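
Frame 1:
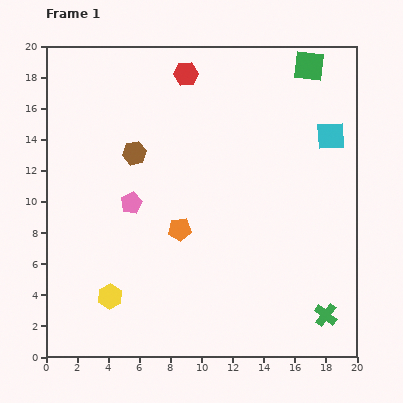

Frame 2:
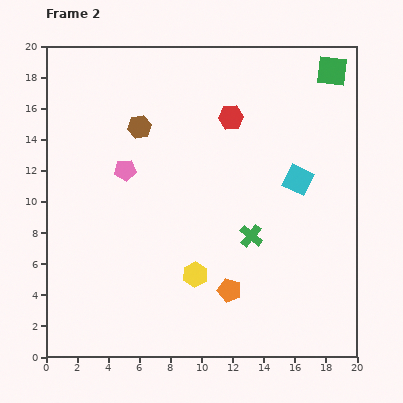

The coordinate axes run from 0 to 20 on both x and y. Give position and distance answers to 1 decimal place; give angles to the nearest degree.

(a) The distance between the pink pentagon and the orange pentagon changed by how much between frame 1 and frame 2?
+6.7

Distance in frame 1: 3.5. Distance in frame 2: 10.2.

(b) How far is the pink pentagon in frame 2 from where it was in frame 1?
2.1

The pink pentagon moved from (5.5, 9.9) to (5.1, 12.0), a distance of √(0.4² + 2.1²) ≈ 2.1.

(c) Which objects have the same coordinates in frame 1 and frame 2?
none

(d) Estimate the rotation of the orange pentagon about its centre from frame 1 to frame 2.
21° clockwise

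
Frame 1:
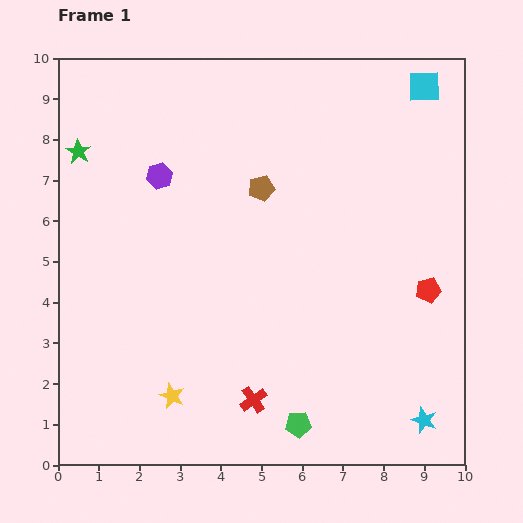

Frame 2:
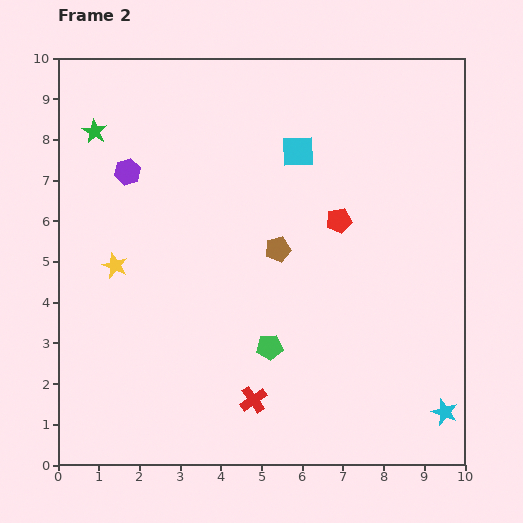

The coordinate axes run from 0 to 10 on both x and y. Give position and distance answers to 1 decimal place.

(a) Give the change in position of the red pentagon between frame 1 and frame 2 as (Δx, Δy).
(-2.2, 1.7)

The red pentagon was at (9.1, 4.3) in frame 1 and (6.9, 6.0) in frame 2.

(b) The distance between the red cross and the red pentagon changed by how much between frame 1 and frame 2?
-0.2

Distance in frame 1: 5.1. Distance in frame 2: 4.9.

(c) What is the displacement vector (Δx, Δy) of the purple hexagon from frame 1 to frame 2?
(-0.8, 0.1)

The purple hexagon was at (2.5, 7.1) in frame 1 and (1.7, 7.2) in frame 2.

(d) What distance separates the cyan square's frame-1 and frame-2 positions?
3.5

The cyan square moved from (9.0, 9.3) to (5.9, 7.7), a distance of √(3.1² + 1.6²) ≈ 3.5.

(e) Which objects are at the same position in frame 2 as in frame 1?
the red cross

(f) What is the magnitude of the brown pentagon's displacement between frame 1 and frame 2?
1.6

The brown pentagon moved from (5.0, 6.8) to (5.4, 5.3), a distance of √(0.4² + 1.5²) ≈ 1.6.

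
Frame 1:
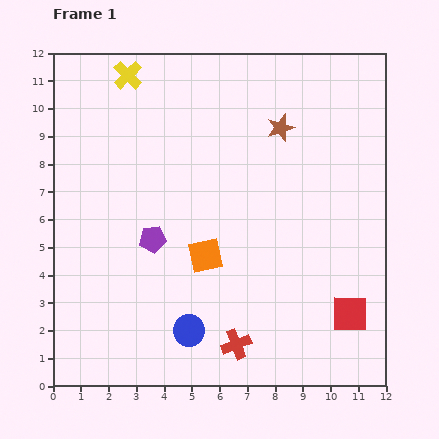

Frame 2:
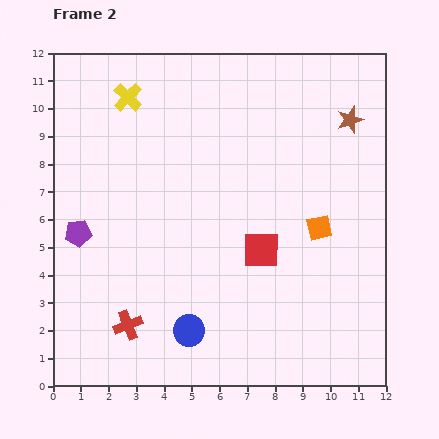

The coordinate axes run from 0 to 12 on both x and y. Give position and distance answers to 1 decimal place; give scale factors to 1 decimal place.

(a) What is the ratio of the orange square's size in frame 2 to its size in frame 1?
0.8×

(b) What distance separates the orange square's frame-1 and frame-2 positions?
4.2

The orange square moved from (5.5, 4.7) to (9.6, 5.7), a distance of √(4.1² + 1.0²) ≈ 4.2.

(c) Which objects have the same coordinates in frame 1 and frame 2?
the blue circle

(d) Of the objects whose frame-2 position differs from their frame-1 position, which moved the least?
the yellow cross

(moved 0.8)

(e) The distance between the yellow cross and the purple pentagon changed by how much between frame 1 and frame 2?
-0.8

Distance in frame 1: 6.0. Distance in frame 2: 5.2.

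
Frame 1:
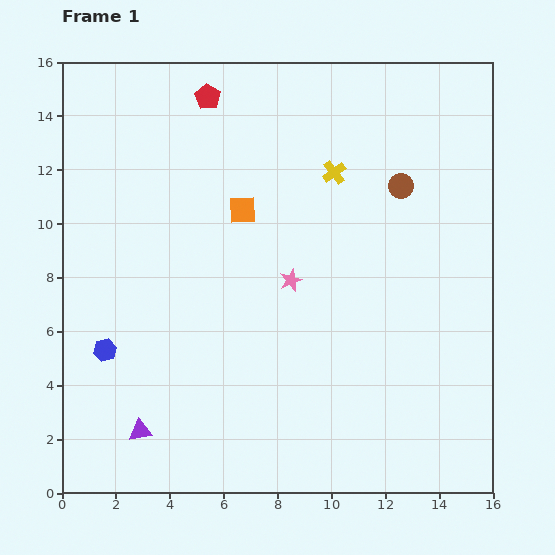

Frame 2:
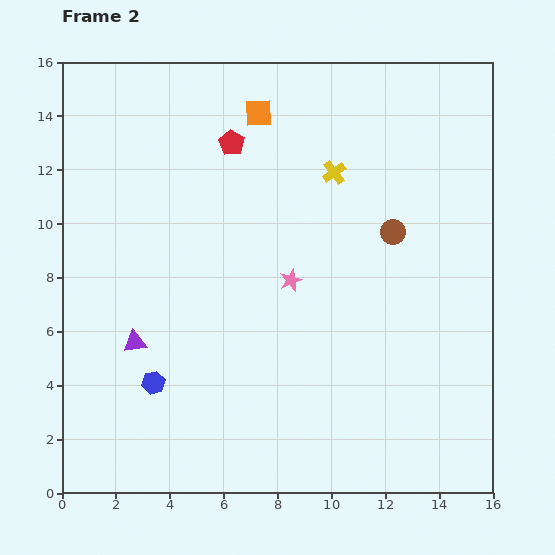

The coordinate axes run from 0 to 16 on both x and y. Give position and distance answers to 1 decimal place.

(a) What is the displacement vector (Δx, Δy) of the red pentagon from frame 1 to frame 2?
(0.9, -1.7)

The red pentagon was at (5.4, 14.7) in frame 1 and (6.3, 13.0) in frame 2.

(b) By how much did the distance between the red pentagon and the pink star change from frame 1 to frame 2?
-1.9

Distance in frame 1: 7.5. Distance in frame 2: 5.6.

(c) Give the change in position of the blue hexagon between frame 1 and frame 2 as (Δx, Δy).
(1.8, -1.2)

The blue hexagon was at (1.6, 5.3) in frame 1 and (3.4, 4.1) in frame 2.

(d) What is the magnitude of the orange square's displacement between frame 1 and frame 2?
3.6

The orange square moved from (6.7, 10.5) to (7.3, 14.1), a distance of √(0.6² + 3.6²) ≈ 3.6.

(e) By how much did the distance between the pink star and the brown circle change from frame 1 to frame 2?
-1.2

Distance in frame 1: 5.4. Distance in frame 2: 4.2.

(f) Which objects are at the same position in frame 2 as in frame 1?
the yellow cross, the pink star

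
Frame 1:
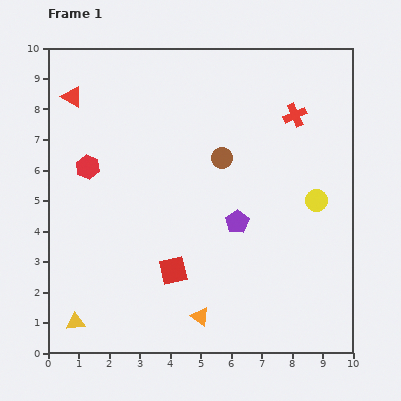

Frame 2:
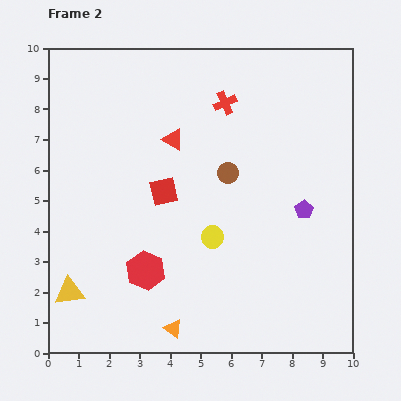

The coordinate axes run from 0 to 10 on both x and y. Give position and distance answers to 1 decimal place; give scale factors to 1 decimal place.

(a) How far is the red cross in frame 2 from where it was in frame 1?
2.3

The red cross moved from (8.1, 7.8) to (5.8, 8.2), a distance of √(2.3² + 0.4²) ≈ 2.3.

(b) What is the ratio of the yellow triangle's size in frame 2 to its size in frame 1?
1.6×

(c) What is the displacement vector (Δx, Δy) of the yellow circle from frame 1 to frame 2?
(-3.4, -1.2)

The yellow circle was at (8.8, 5.0) in frame 1 and (5.4, 3.8) in frame 2.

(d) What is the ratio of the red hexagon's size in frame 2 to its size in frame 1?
1.6×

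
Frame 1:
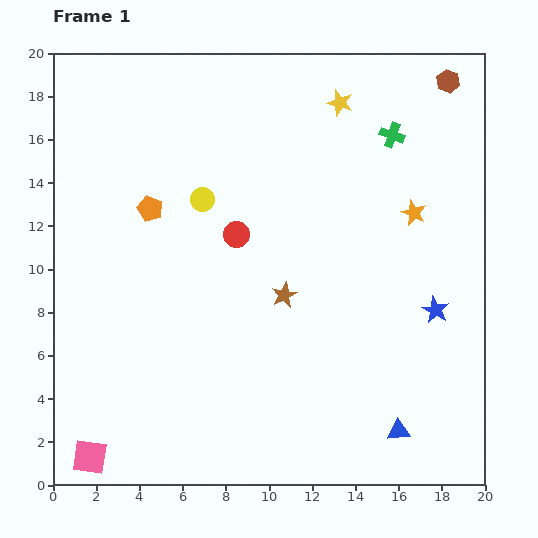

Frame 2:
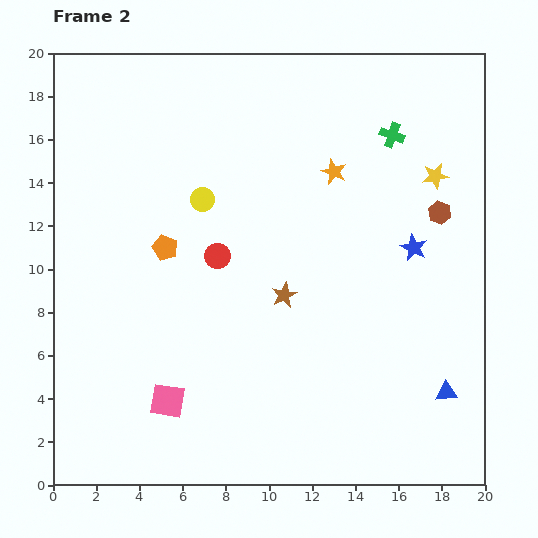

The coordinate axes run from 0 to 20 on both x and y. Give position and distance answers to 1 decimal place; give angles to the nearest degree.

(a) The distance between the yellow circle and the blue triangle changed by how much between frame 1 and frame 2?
+0.4

Distance in frame 1: 14.0. Distance in frame 2: 14.4.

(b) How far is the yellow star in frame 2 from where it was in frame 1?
5.6

The yellow star moved from (13.3, 17.7) to (17.7, 14.3), a distance of √(4.4² + 3.4²) ≈ 5.6.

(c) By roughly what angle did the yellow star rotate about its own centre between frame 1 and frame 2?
27° counter-clockwise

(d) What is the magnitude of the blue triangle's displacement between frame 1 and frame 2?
2.8

The blue triangle moved from (16.0, 2.5) to (18.2, 4.3), a distance of √(2.2² + 1.8²) ≈ 2.8.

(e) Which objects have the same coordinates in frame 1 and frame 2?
the green cross, the yellow circle, the brown star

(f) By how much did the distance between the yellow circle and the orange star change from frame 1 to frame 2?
-3.6

Distance in frame 1: 9.8. Distance in frame 2: 6.2.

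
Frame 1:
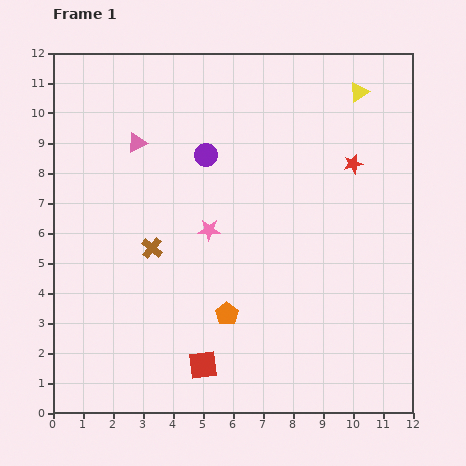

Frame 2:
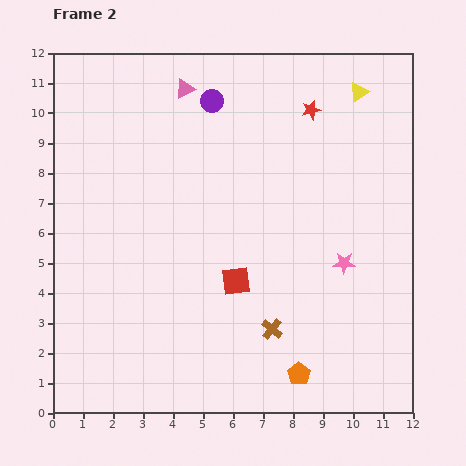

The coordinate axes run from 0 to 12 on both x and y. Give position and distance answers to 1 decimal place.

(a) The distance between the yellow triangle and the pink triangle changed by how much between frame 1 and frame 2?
-1.8

Distance in frame 1: 7.6. Distance in frame 2: 5.8.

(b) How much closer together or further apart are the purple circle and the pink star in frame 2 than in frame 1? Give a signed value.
+4.5

Distance in frame 1: 2.5. Distance in frame 2: 7.0.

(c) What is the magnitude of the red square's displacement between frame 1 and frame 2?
3.0

The red square moved from (5.0, 1.6) to (6.1, 4.4), a distance of √(1.1² + 2.8²) ≈ 3.0.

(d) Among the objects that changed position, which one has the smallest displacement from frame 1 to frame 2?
the purple circle

(moved 1.8)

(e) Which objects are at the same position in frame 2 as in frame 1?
the yellow triangle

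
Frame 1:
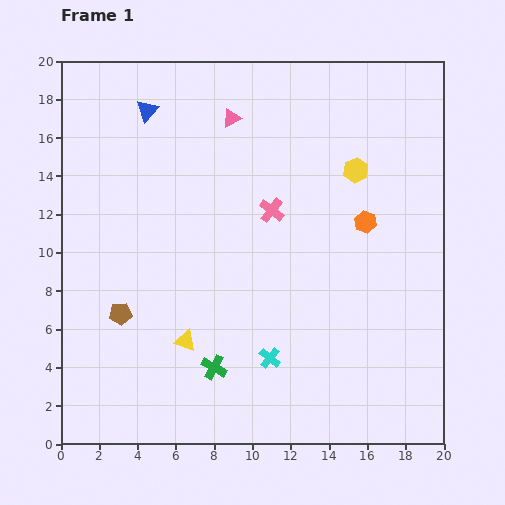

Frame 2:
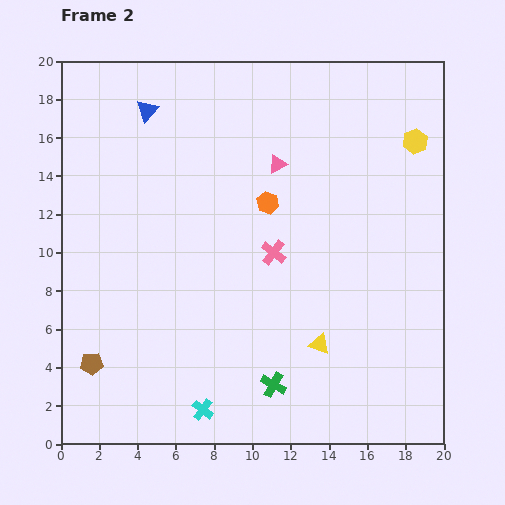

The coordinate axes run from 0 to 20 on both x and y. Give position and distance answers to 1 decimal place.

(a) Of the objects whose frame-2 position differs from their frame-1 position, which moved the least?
the pink cross

(moved 2.2)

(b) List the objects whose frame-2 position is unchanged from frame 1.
the blue triangle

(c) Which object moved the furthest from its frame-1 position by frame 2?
the yellow triangle

(moved 7.0; next 5.2)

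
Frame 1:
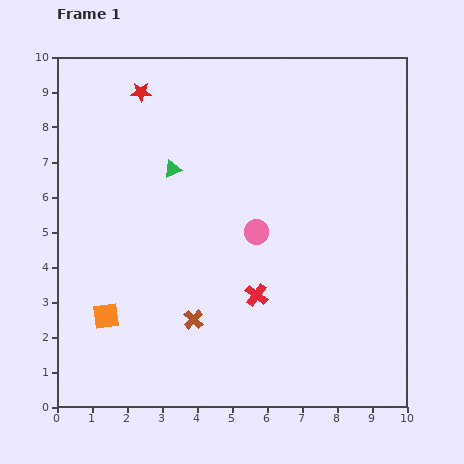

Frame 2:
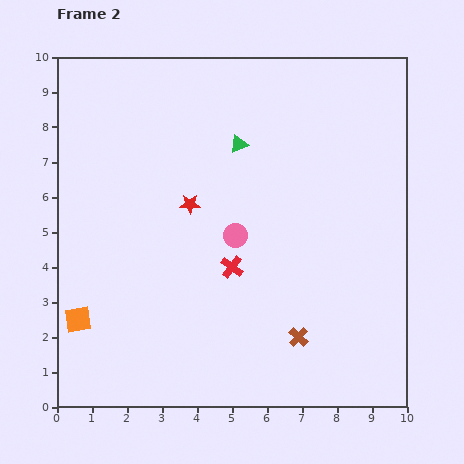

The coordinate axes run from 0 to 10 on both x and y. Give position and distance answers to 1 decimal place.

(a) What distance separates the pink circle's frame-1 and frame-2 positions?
0.6

The pink circle moved from (5.7, 5.0) to (5.1, 4.9), a distance of √(0.6² + 0.1²) ≈ 0.6.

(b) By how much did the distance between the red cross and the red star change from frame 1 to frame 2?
-4.5

Distance in frame 1: 6.7. Distance in frame 2: 2.2.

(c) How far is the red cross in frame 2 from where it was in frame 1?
1.1

The red cross moved from (5.7, 3.2) to (5.0, 4.0), a distance of √(0.7² + 0.8²) ≈ 1.1.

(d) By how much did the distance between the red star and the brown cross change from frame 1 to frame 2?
-1.8

Distance in frame 1: 6.7. Distance in frame 2: 4.9.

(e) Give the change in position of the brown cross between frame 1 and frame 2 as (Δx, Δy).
(3.0, -0.5)

The brown cross was at (3.9, 2.5) in frame 1 and (6.9, 2.0) in frame 2.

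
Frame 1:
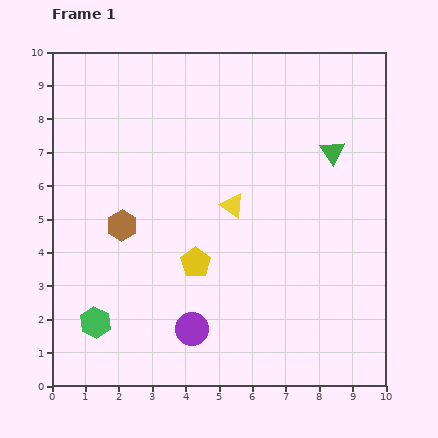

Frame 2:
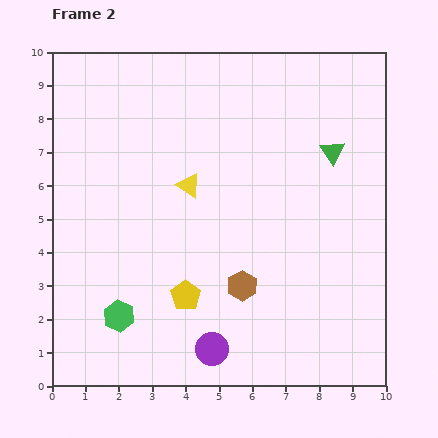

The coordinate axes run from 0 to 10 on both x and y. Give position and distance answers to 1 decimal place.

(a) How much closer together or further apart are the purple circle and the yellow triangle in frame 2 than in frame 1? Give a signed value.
+1.0

Distance in frame 1: 3.9. Distance in frame 2: 4.9.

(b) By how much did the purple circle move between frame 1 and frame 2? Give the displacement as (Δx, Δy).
(0.6, -0.6)

The purple circle was at (4.2, 1.7) in frame 1 and (4.8, 1.1) in frame 2.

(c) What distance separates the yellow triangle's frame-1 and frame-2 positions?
1.4

The yellow triangle moved from (5.4, 5.4) to (4.1, 6.0), a distance of √(1.3² + 0.6²) ≈ 1.4.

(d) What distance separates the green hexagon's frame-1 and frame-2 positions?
0.7

The green hexagon moved from (1.3, 1.9) to (2.0, 2.1), a distance of √(0.7² + 0.2²) ≈ 0.7.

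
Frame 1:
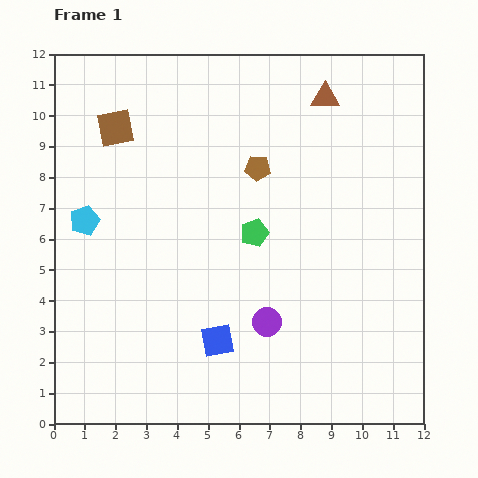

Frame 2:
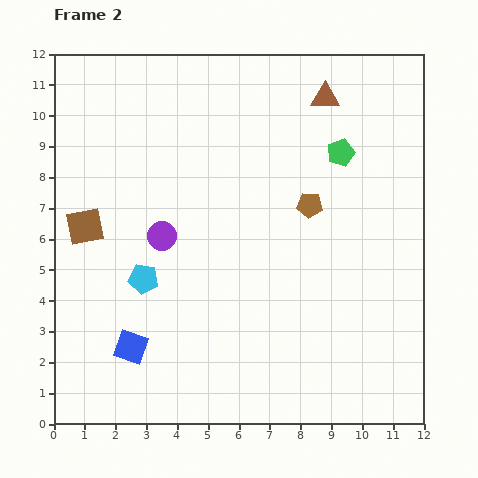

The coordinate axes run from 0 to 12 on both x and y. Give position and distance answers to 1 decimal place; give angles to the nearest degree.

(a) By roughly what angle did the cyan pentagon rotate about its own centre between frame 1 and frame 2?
30° clockwise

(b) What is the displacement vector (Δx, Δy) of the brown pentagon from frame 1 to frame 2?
(1.7, -1.2)

The brown pentagon was at (6.6, 8.3) in frame 1 and (8.3, 7.1) in frame 2.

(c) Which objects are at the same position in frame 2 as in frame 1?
the brown triangle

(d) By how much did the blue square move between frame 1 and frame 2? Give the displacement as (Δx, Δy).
(-2.8, -0.2)

The blue square was at (5.3, 2.7) in frame 1 and (2.5, 2.5) in frame 2.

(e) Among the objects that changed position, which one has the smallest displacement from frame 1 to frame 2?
the brown pentagon

(moved 2.1)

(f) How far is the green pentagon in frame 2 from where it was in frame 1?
3.8

The green pentagon moved from (6.5, 6.2) to (9.3, 8.8), a distance of √(2.8² + 2.6²) ≈ 3.8.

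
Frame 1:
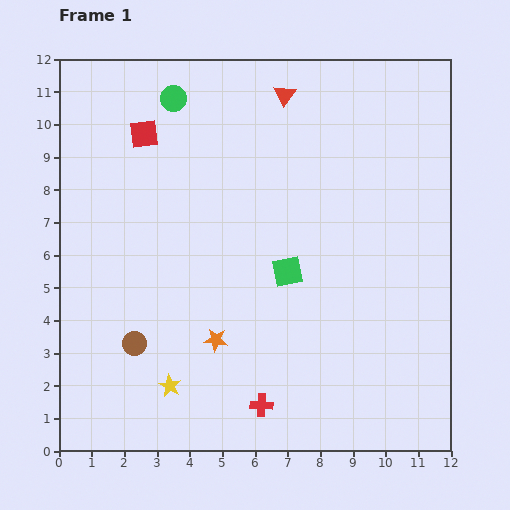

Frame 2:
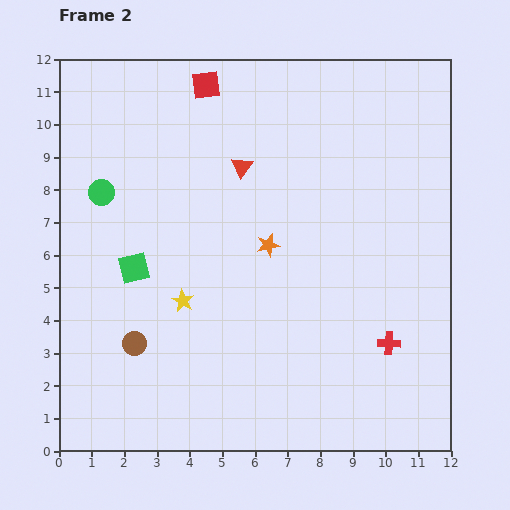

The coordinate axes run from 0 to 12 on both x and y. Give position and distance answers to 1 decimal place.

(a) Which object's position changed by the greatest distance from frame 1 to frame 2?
the green square

(moved 4.7; next 4.3)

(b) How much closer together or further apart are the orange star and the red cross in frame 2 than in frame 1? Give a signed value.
+2.4

Distance in frame 1: 2.4. Distance in frame 2: 4.8.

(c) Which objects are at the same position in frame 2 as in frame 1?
the brown circle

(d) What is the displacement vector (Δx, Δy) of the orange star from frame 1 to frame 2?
(1.6, 2.9)

The orange star was at (4.8, 3.4) in frame 1 and (6.4, 6.3) in frame 2.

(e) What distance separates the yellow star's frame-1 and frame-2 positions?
2.6

The yellow star moved from (3.4, 2.0) to (3.8, 4.6), a distance of √(0.4² + 2.6²) ≈ 2.6.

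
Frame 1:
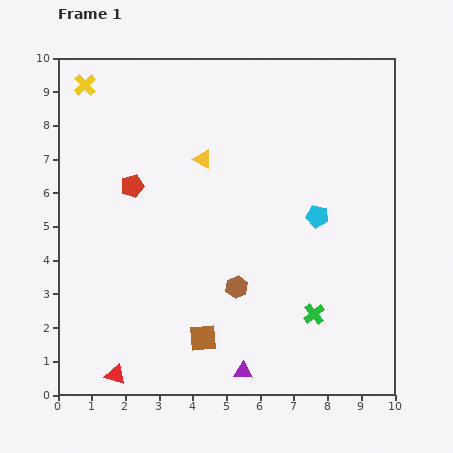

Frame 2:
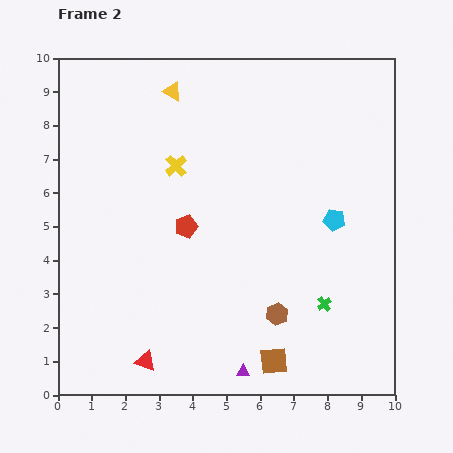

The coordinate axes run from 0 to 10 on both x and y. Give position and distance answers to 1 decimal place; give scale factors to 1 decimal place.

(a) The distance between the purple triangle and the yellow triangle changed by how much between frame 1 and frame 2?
+2.2

Distance in frame 1: 6.4. Distance in frame 2: 8.6.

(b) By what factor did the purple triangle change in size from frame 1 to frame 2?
0.7×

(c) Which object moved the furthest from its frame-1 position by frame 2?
the yellow cross

(moved 3.6; next 2.2)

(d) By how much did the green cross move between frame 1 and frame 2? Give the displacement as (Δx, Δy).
(0.3, 0.3)

The green cross was at (7.6, 2.4) in frame 1 and (7.9, 2.7) in frame 2.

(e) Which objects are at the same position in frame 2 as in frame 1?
the purple triangle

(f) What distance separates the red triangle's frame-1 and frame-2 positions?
1.0

The red triangle moved from (1.7, 0.6) to (2.6, 1.0), a distance of √(0.9² + 0.4²) ≈ 1.0.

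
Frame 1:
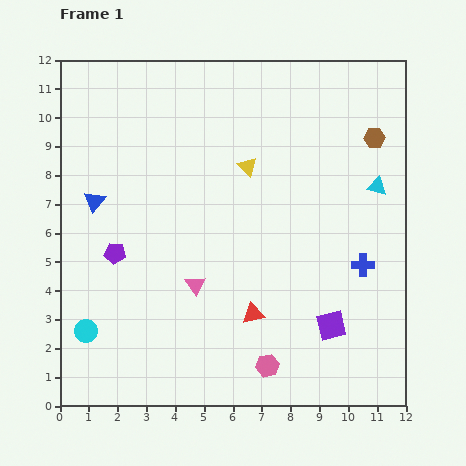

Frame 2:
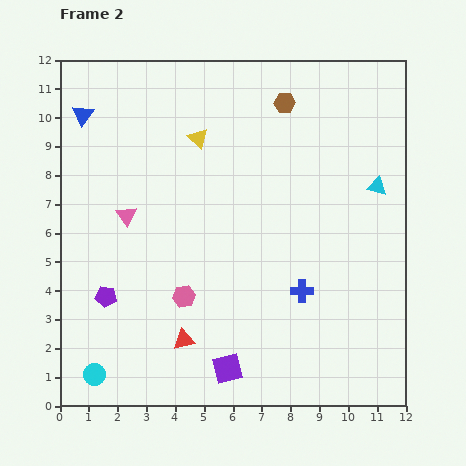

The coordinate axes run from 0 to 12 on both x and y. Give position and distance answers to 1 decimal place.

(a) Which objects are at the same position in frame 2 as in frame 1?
the cyan triangle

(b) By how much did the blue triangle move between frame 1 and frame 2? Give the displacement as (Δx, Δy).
(-0.4, 3.0)

The blue triangle was at (1.2, 7.1) in frame 1 and (0.8, 10.1) in frame 2.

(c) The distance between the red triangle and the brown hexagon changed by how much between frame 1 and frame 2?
+1.5

Distance in frame 1: 7.4. Distance in frame 2: 8.9.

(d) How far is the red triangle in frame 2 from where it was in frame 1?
2.6

The red triangle moved from (6.7, 3.2) to (4.3, 2.3), a distance of √(2.4² + 0.9²) ≈ 2.6.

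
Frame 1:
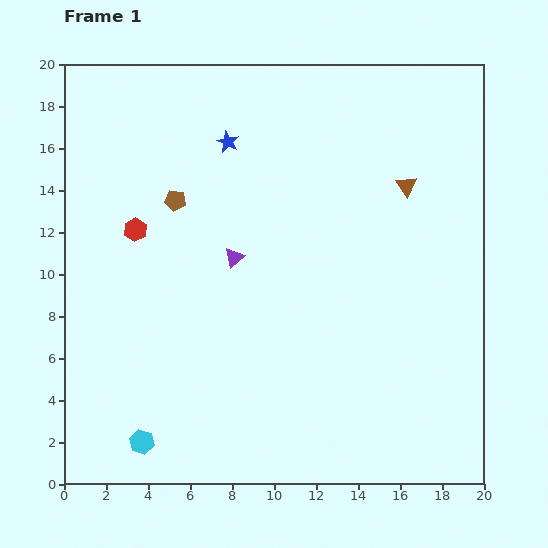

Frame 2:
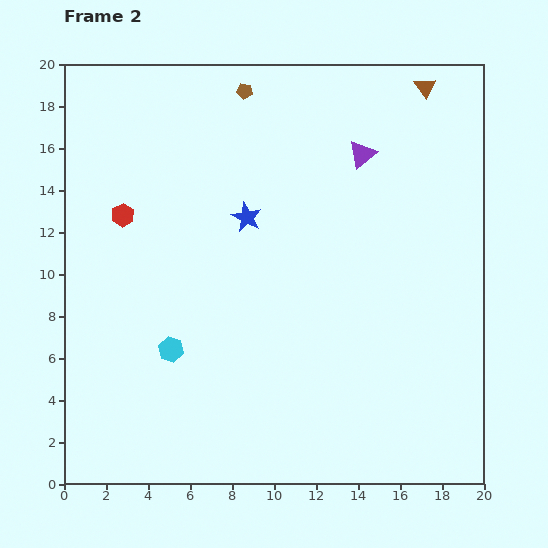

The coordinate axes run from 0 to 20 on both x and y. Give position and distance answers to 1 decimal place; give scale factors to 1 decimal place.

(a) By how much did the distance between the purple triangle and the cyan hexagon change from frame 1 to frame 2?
+3.2

Distance in frame 1: 9.8. Distance in frame 2: 13.0.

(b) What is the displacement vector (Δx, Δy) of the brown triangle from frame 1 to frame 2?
(0.9, 4.7)

The brown triangle was at (16.3, 14.2) in frame 1 and (17.2, 18.9) in frame 2.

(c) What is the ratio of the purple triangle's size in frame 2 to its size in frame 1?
1.4×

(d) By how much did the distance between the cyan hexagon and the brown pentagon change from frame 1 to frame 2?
+1.2

Distance in frame 1: 11.6. Distance in frame 2: 12.8.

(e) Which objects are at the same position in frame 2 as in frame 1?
none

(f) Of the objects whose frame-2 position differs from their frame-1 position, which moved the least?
the red hexagon

(moved 0.9)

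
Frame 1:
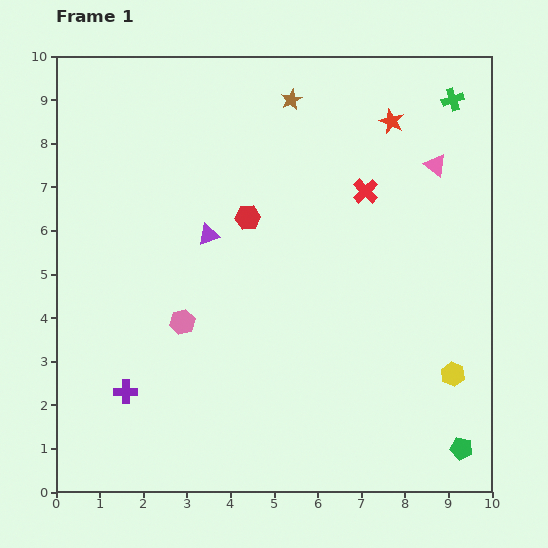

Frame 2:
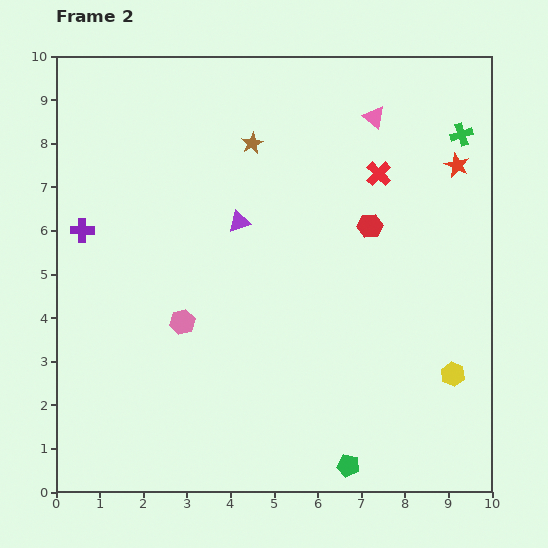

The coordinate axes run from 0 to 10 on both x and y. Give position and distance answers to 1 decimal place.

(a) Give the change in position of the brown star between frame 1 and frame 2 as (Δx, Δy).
(-0.9, -1.0)

The brown star was at (5.4, 9.0) in frame 1 and (4.5, 8.0) in frame 2.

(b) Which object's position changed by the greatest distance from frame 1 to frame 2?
the purple cross

(moved 3.8; next 2.8)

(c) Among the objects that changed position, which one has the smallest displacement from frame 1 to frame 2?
the red cross

(moved 0.5)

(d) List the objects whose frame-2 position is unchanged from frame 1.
the yellow hexagon, the pink hexagon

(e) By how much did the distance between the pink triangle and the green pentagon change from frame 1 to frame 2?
+1.5

Distance in frame 1: 6.5. Distance in frame 2: 8.0.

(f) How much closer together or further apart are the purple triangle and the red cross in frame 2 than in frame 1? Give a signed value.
-0.3

Distance in frame 1: 3.7. Distance in frame 2: 3.4.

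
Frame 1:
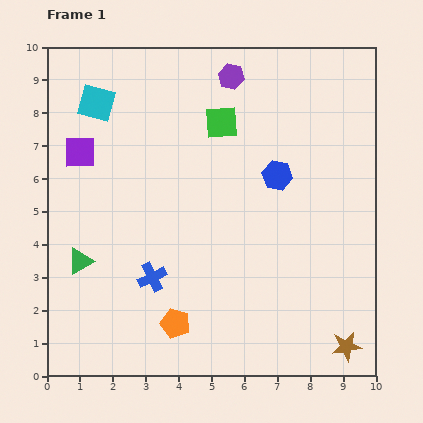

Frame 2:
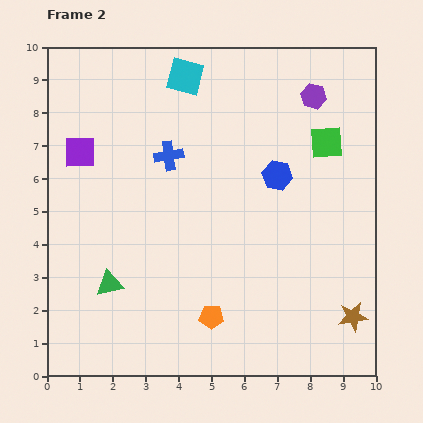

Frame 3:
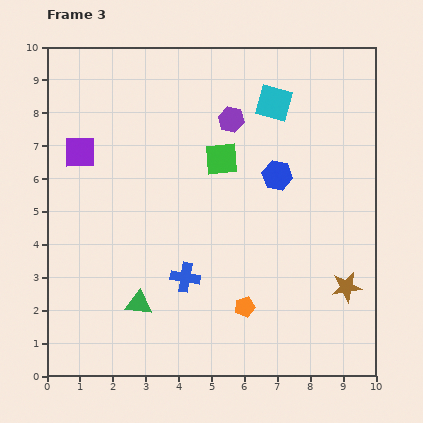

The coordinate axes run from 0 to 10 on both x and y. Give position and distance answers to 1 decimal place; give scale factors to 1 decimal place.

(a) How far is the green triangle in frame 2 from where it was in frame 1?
1.1

The green triangle moved from (1.0, 3.5) to (1.9, 2.8), a distance of √(0.9² + 0.7²) ≈ 1.1.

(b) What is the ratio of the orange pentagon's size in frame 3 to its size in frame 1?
0.7×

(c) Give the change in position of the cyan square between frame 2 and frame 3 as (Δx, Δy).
(2.7, -0.8)

The cyan square was at (4.2, 9.1) in frame 2 and (6.9, 8.3) in frame 3.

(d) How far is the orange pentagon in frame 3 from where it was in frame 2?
1.0

The orange pentagon moved from (5.0, 1.8) to (6.0, 2.1), a distance of √(1.0² + 0.3²) ≈ 1.0.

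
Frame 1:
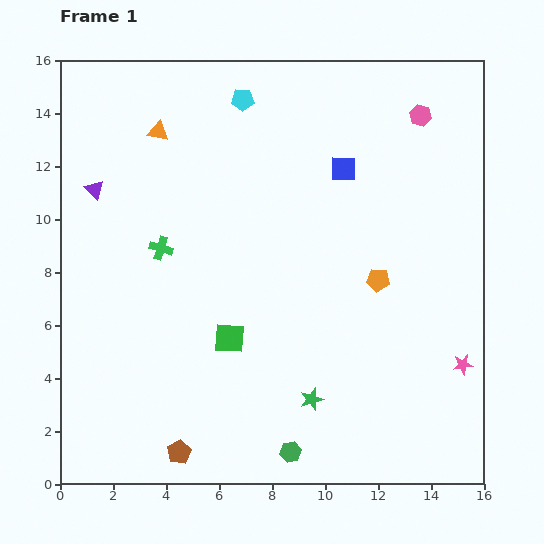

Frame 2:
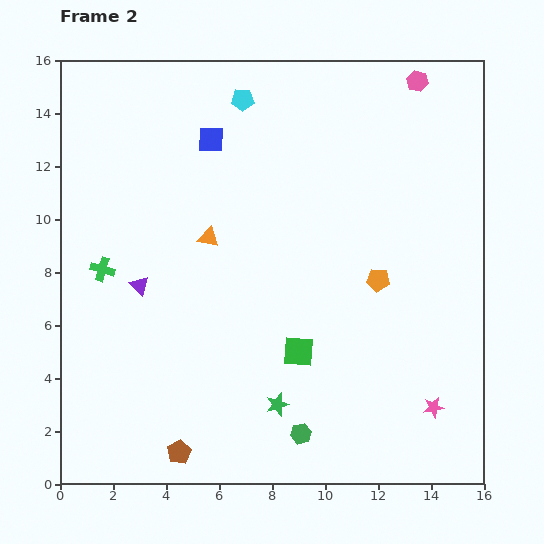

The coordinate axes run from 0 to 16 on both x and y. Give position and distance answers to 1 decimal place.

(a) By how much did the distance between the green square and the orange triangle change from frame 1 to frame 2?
-2.8

Distance in frame 1: 8.3. Distance in frame 2: 5.5.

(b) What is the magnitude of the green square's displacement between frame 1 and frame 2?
2.6

The green square moved from (6.4, 5.5) to (9.0, 5.0), a distance of √(2.6² + 0.5²) ≈ 2.6.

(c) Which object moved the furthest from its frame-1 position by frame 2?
the blue square

(moved 5.1; next 4.4)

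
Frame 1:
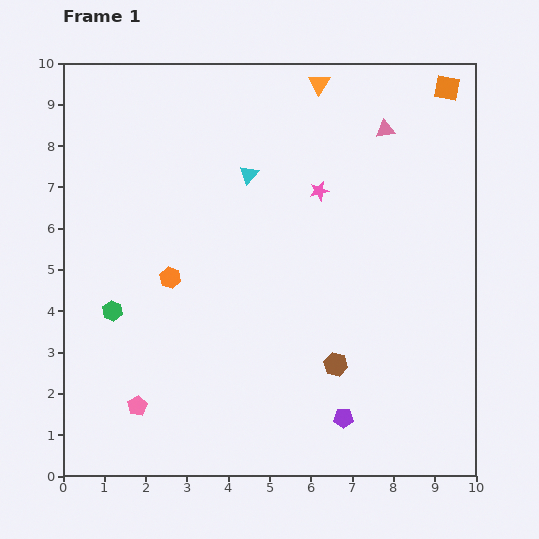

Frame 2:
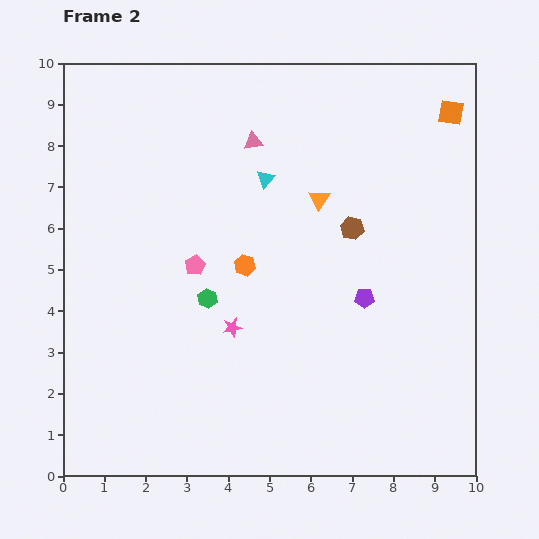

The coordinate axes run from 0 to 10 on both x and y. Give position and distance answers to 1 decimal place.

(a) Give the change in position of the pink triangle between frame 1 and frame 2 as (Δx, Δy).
(-3.2, -0.3)

The pink triangle was at (7.8, 8.4) in frame 1 and (4.6, 8.1) in frame 2.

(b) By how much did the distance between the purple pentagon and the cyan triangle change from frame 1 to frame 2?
-2.5

Distance in frame 1: 6.3. Distance in frame 2: 3.8.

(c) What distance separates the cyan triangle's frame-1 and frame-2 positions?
0.4

The cyan triangle moved from (4.5, 7.3) to (4.9, 7.2), a distance of √(0.4² + 0.1²) ≈ 0.4.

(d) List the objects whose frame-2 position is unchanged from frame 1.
none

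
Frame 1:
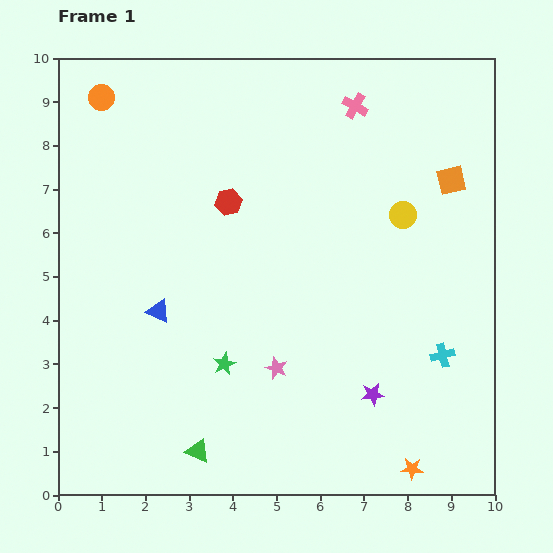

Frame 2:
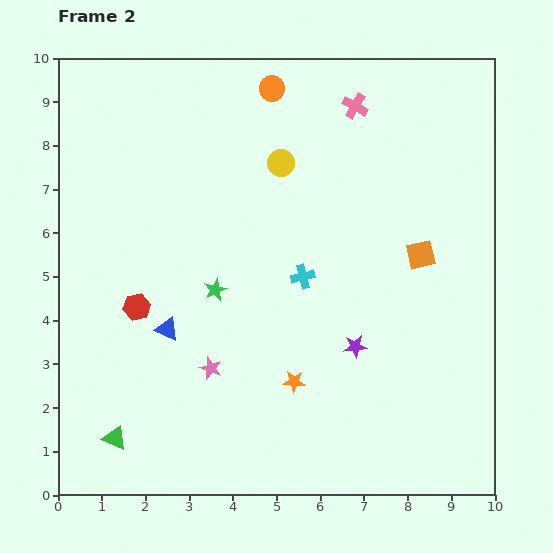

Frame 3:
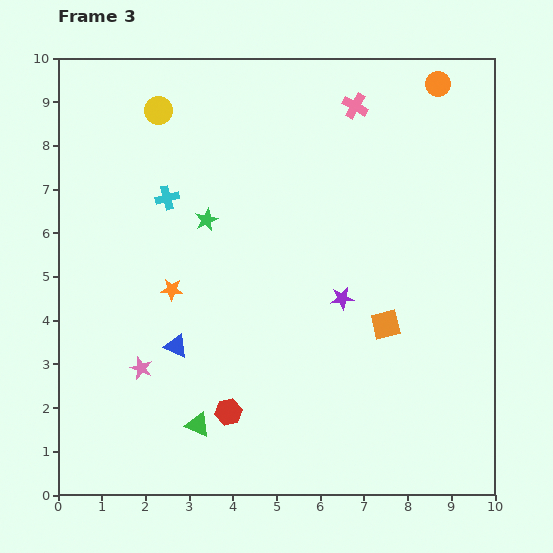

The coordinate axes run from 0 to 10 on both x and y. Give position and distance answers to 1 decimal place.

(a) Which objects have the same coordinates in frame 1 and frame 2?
the pink cross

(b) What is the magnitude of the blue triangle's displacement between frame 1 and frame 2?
0.4

The blue triangle moved from (2.3, 4.2) to (2.5, 3.8), a distance of √(0.2² + 0.4²) ≈ 0.4.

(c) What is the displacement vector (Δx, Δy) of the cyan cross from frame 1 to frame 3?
(-6.3, 3.6)

The cyan cross was at (8.8, 3.2) in frame 1 and (2.5, 6.8) in frame 3.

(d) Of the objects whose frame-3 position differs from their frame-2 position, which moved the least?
the blue triangle

(moved 0.4)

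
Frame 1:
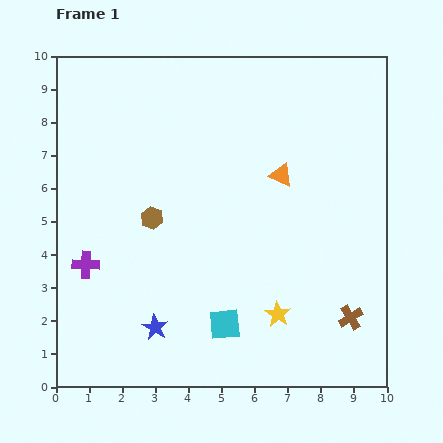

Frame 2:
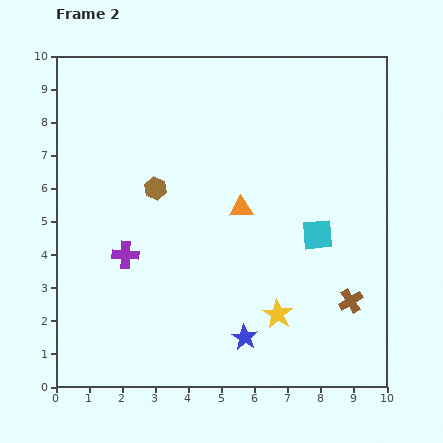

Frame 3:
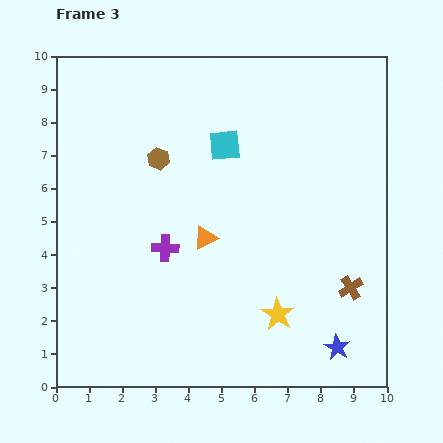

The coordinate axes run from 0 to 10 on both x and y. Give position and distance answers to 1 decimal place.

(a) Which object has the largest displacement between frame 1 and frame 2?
the cyan square

(moved 3.9; next 2.7)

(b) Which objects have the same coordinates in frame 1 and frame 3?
the yellow star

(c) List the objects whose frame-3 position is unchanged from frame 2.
the yellow star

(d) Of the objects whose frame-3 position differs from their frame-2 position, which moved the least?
the brown cross

(moved 0.4)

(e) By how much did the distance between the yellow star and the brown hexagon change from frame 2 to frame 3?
+0.6

Distance in frame 2: 5.3. Distance in frame 3: 5.9.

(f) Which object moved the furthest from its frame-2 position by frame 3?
the cyan square

(moved 3.9; next 2.8)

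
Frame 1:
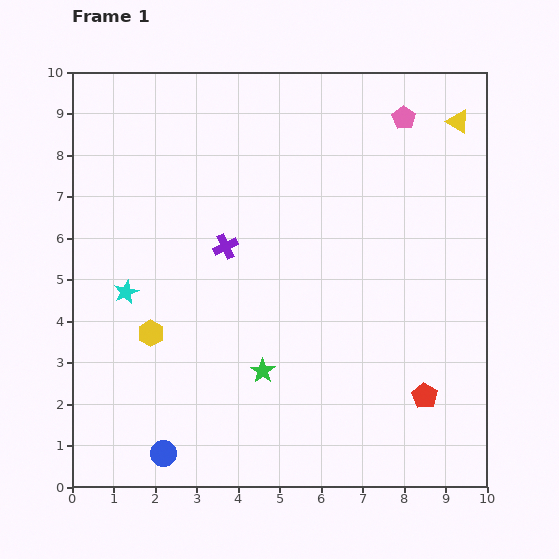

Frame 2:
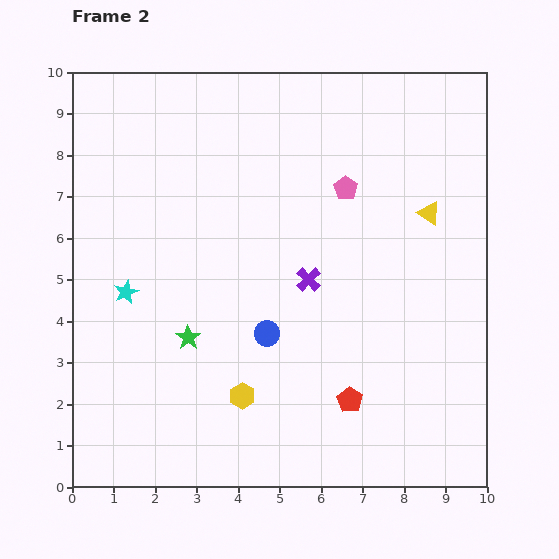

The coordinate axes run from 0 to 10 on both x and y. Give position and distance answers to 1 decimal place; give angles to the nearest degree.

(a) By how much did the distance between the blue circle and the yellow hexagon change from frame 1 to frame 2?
-1.3

Distance in frame 1: 2.9. Distance in frame 2: 1.6.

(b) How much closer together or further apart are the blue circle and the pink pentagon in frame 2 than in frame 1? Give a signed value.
-6.0

Distance in frame 1: 10.0. Distance in frame 2: 4.0.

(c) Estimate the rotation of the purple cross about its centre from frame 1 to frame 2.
19° counter-clockwise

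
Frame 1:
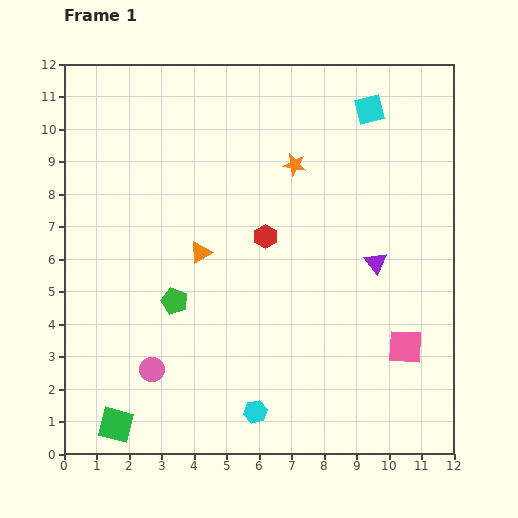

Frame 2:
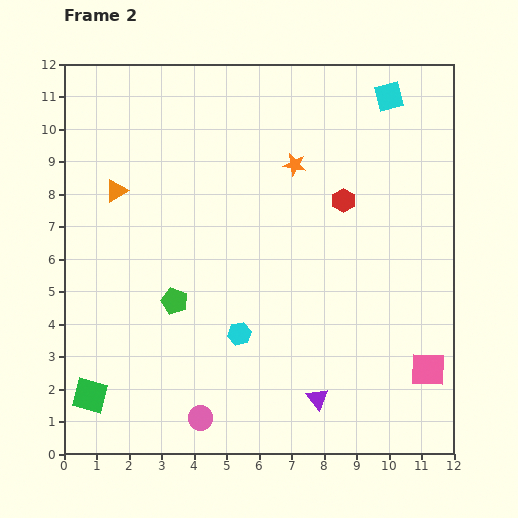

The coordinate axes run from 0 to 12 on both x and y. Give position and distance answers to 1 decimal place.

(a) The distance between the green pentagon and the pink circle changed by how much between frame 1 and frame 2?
+1.5

Distance in frame 1: 2.2. Distance in frame 2: 3.7.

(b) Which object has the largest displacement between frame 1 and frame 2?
the purple triangle

(moved 4.6; next 3.2)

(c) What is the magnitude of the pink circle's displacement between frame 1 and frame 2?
2.1

The pink circle moved from (2.7, 2.6) to (4.2, 1.1), a distance of √(1.5² + 1.5²) ≈ 2.1.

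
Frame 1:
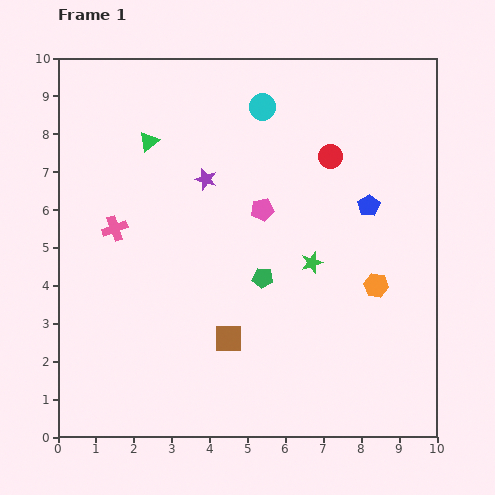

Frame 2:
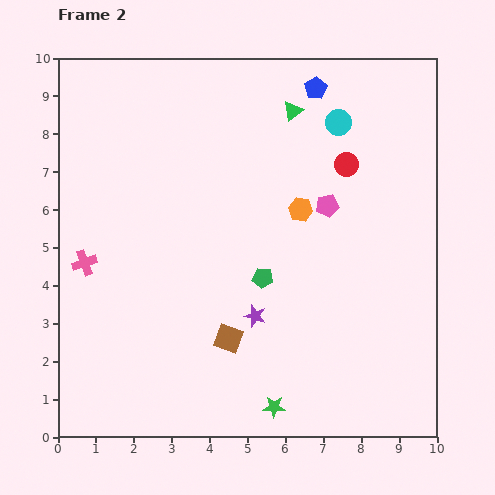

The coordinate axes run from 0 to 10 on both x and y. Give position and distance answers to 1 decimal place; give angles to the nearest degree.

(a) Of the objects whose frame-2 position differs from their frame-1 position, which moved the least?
the red circle

(moved 0.4)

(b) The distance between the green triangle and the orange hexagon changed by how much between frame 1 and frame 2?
-4.5

Distance in frame 1: 7.1. Distance in frame 2: 2.6.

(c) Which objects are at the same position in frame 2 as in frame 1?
the brown square, the green pentagon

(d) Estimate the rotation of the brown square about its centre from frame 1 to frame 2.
20° clockwise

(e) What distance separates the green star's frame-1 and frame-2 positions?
3.9

The green star moved from (6.7, 4.6) to (5.7, 0.8), a distance of √(1.0² + 3.8²) ≈ 3.9.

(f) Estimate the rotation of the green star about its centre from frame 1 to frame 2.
19° clockwise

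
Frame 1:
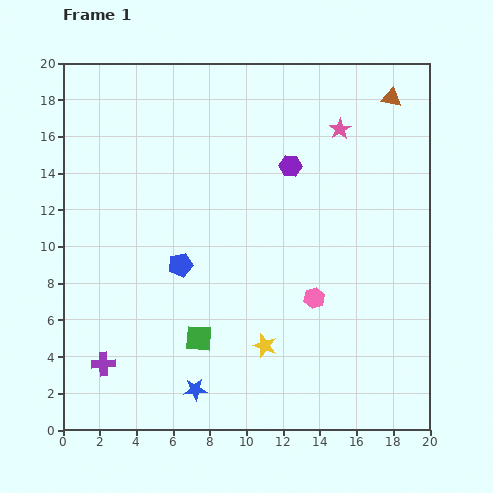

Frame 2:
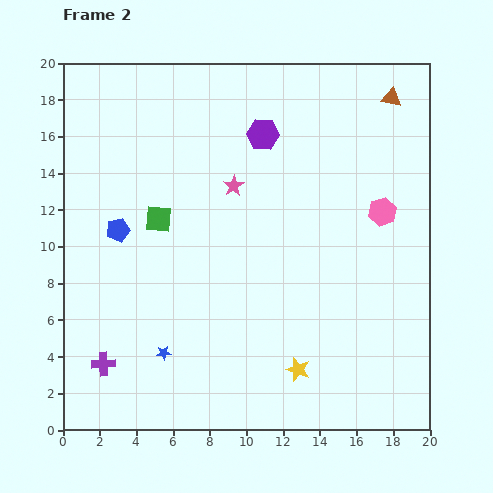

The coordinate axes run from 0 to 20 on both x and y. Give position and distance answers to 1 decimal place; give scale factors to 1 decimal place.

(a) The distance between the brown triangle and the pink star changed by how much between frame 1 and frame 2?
+6.5

Distance in frame 1: 3.3. Distance in frame 2: 9.8.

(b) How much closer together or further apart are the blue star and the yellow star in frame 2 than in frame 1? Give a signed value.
+2.9

Distance in frame 1: 4.5. Distance in frame 2: 7.4.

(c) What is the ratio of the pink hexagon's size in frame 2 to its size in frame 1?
1.4×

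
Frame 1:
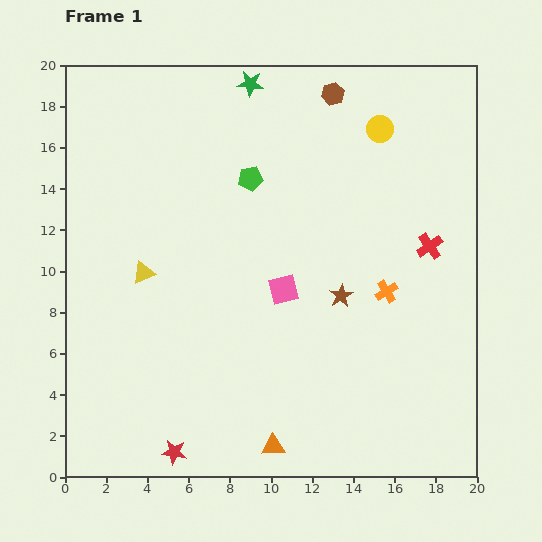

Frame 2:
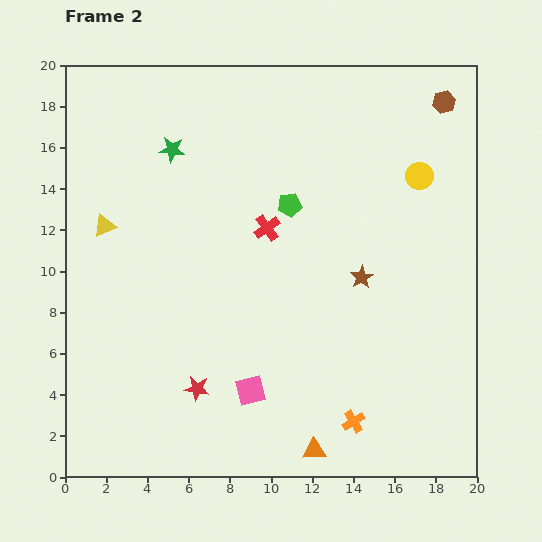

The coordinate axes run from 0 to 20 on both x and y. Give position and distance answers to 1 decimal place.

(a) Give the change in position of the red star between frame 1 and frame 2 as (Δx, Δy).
(1.1, 3.1)

The red star was at (5.3, 1.2) in frame 1 and (6.4, 4.3) in frame 2.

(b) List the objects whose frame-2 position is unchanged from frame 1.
none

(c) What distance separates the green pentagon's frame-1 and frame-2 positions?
2.3

The green pentagon moved from (9.0, 14.5) to (10.9, 13.2), a distance of √(1.9² + 1.3²) ≈ 2.3.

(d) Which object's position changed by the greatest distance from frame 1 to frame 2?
the red cross

(moved 8.0; next 6.5)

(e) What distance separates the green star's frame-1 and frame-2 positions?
5.0

The green star moved from (9.0, 19.1) to (5.2, 15.9), a distance of √(3.8² + 3.2²) ≈ 5.0.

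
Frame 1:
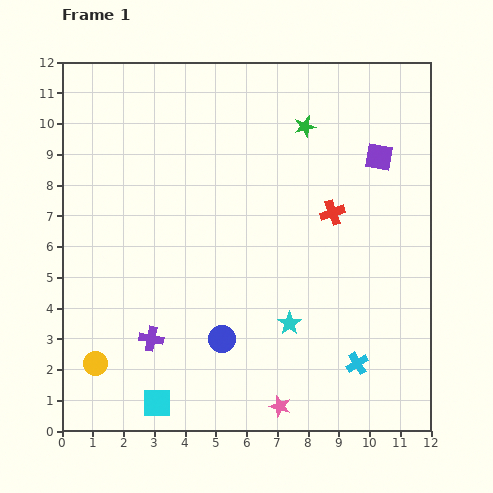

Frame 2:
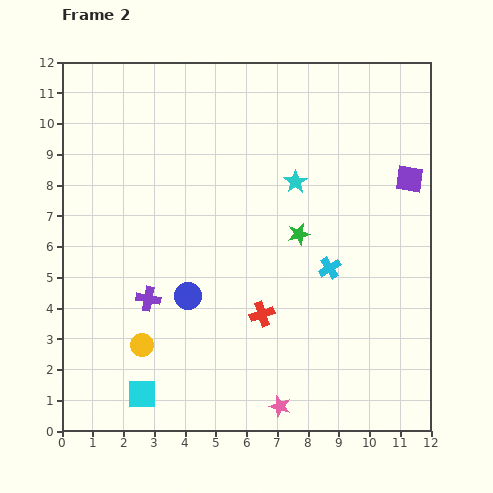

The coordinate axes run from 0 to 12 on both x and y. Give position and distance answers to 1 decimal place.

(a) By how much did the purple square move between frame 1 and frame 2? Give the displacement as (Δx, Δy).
(1.0, -0.7)

The purple square was at (10.3, 8.9) in frame 1 and (11.3, 8.2) in frame 2.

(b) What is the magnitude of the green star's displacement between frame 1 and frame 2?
3.5

The green star moved from (7.9, 9.9) to (7.7, 6.4), a distance of √(0.2² + 3.5²) ≈ 3.5.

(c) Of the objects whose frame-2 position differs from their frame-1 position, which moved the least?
the cyan square

(moved 0.6)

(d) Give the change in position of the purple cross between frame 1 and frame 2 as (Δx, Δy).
(-0.1, 1.3)

The purple cross was at (2.9, 3.0) in frame 1 and (2.8, 4.3) in frame 2.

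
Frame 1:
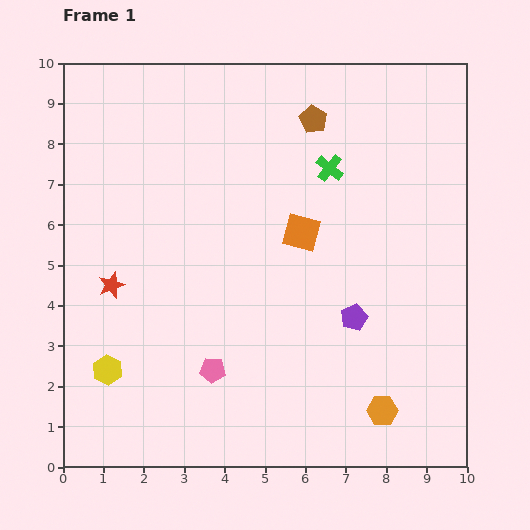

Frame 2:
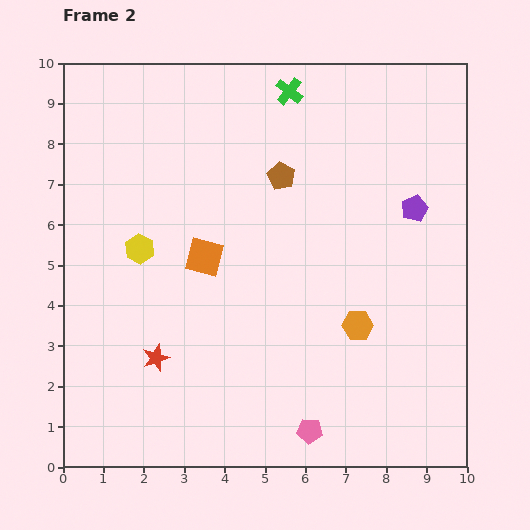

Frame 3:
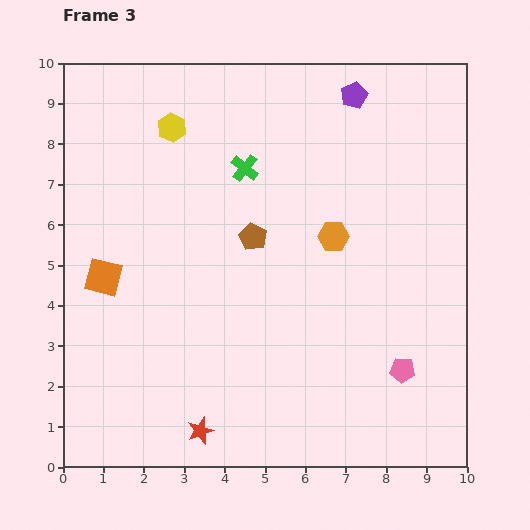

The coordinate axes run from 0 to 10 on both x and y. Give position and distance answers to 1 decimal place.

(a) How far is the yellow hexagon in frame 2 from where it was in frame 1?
3.1

The yellow hexagon moved from (1.1, 2.4) to (1.9, 5.4), a distance of √(0.8² + 3.0²) ≈ 3.1.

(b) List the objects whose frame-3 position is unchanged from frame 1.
none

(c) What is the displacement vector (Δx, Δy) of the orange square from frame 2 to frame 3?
(-2.5, -0.5)

The orange square was at (3.5, 5.2) in frame 2 and (1.0, 4.7) in frame 3.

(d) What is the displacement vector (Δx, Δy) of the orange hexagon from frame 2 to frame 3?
(-0.6, 2.2)

The orange hexagon was at (7.3, 3.5) in frame 2 and (6.7, 5.7) in frame 3.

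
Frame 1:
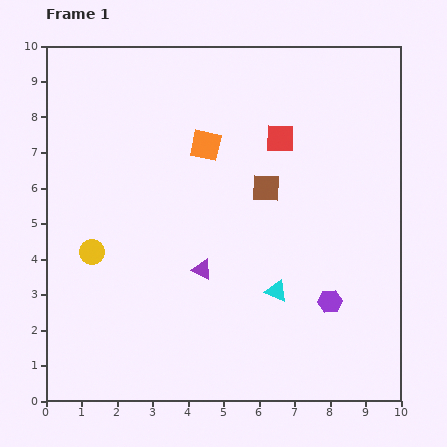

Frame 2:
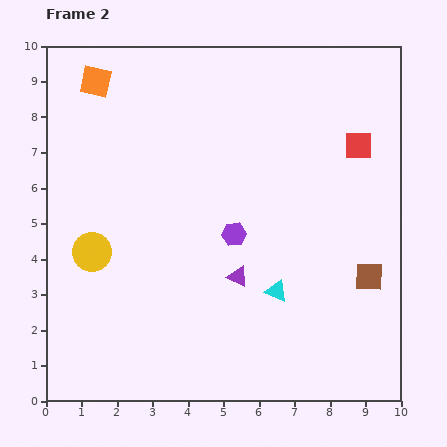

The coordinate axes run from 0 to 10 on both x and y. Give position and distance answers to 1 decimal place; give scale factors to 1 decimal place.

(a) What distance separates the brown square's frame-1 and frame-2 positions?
3.8

The brown square moved from (6.2, 6.0) to (9.1, 3.5), a distance of √(2.9² + 2.5²) ≈ 3.8.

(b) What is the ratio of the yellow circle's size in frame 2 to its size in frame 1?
1.6×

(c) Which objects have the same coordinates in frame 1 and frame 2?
the yellow circle, the cyan triangle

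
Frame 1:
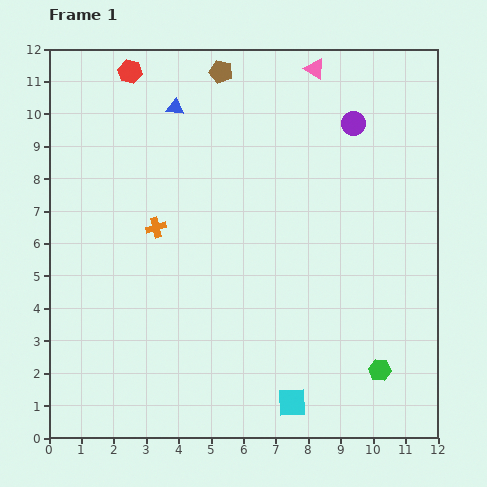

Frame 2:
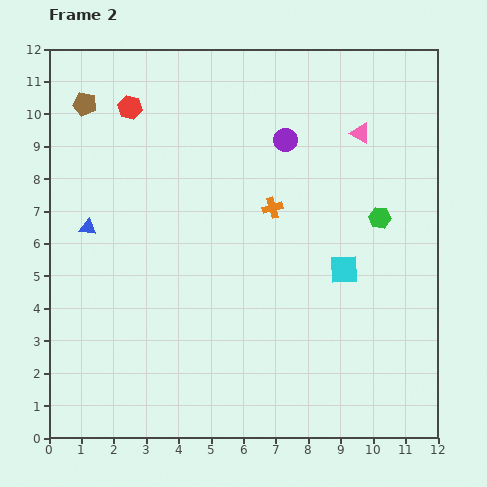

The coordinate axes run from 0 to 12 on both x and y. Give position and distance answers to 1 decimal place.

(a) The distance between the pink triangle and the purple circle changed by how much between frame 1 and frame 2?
+0.2

Distance in frame 1: 2.1. Distance in frame 2: 2.3.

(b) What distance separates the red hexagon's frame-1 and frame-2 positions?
1.1

The red hexagon moved from (2.5, 11.3) to (2.5, 10.2), a distance of √(0.0² + 1.1²) ≈ 1.1.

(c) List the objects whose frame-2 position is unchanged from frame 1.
none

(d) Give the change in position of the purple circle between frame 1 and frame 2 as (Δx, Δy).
(-2.1, -0.5)

The purple circle was at (9.4, 9.7) in frame 1 and (7.3, 9.2) in frame 2.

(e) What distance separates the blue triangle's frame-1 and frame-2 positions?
4.6

The blue triangle moved from (3.9, 10.2) to (1.2, 6.5), a distance of √(2.7² + 3.7²) ≈ 4.6.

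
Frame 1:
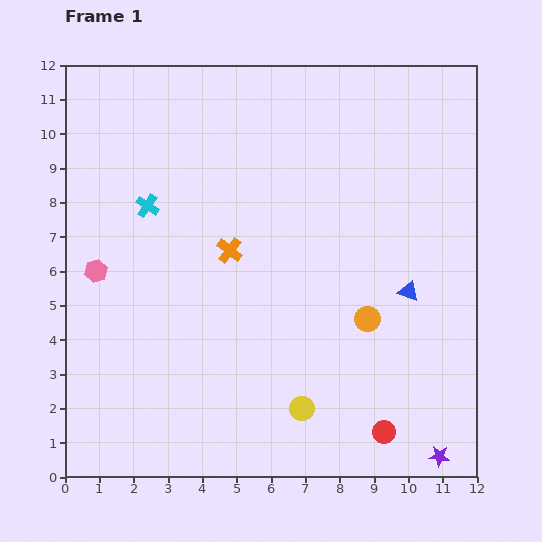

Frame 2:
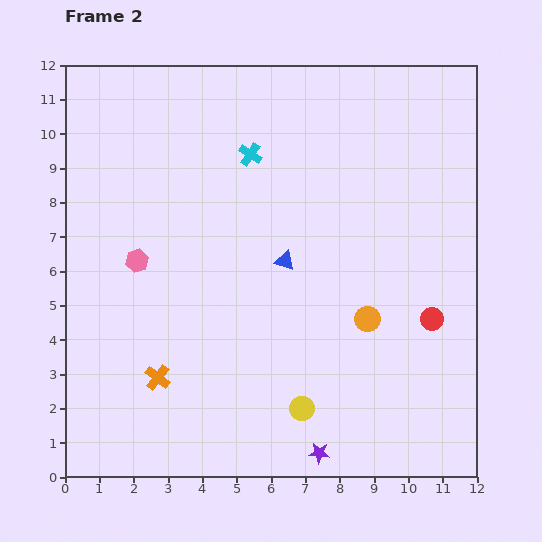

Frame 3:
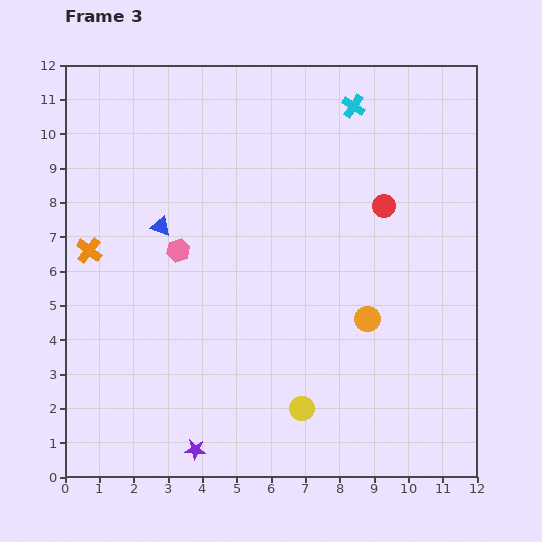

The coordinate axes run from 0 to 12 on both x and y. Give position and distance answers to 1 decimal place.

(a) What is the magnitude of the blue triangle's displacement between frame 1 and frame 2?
3.7

The blue triangle moved from (10.0, 5.4) to (6.4, 6.3), a distance of √(3.6² + 0.9²) ≈ 3.7.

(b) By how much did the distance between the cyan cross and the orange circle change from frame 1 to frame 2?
-1.3

Distance in frame 1: 7.2. Distance in frame 2: 5.9.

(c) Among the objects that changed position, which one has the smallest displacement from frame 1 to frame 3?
the pink hexagon

(moved 2.5)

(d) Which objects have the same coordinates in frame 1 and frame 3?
the yellow circle, the orange circle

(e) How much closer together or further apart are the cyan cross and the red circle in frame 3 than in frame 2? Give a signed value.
-4.2

Distance in frame 2: 7.2. Distance in frame 3: 3.0.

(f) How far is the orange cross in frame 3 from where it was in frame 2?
4.2

The orange cross moved from (2.7, 2.9) to (0.7, 6.6), a distance of √(2.0² + 3.7²) ≈ 4.2.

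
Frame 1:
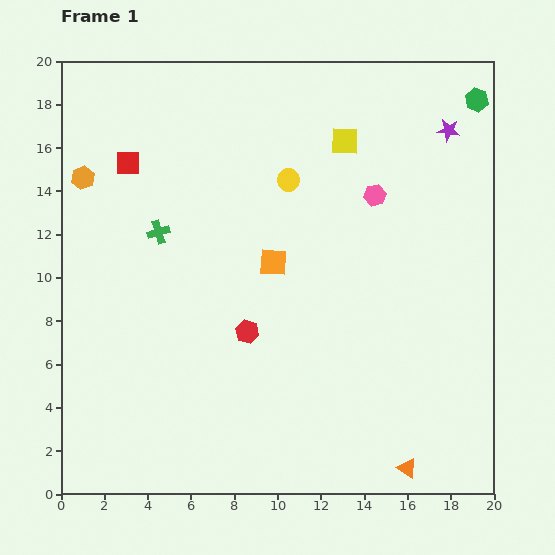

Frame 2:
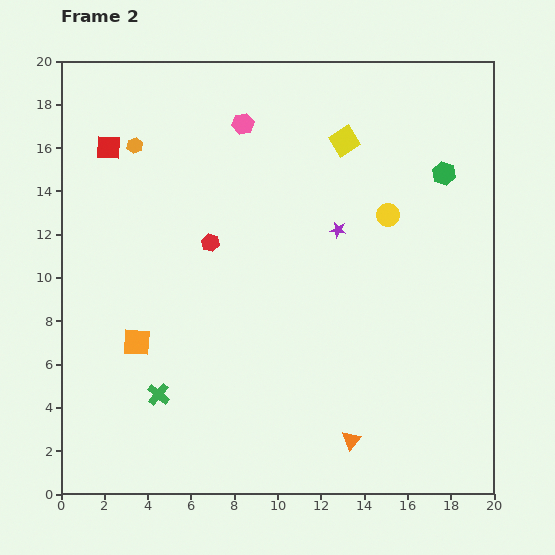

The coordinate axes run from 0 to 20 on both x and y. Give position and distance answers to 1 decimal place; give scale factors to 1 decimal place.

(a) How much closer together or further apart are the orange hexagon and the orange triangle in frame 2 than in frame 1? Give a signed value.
-3.2

Distance in frame 1: 20.1. Distance in frame 2: 16.9.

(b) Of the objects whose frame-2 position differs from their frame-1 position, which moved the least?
the red square

(moved 1.1)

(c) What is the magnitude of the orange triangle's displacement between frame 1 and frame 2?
2.9

The orange triangle moved from (16.0, 1.2) to (13.4, 2.5), a distance of √(2.6² + 1.3²) ≈ 2.9.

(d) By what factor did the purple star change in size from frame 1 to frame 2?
0.7×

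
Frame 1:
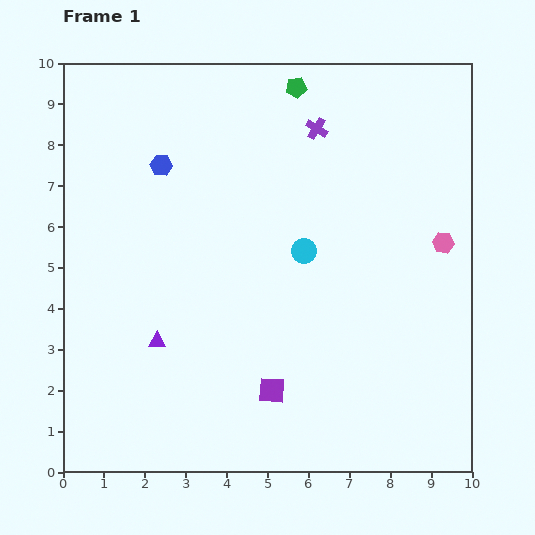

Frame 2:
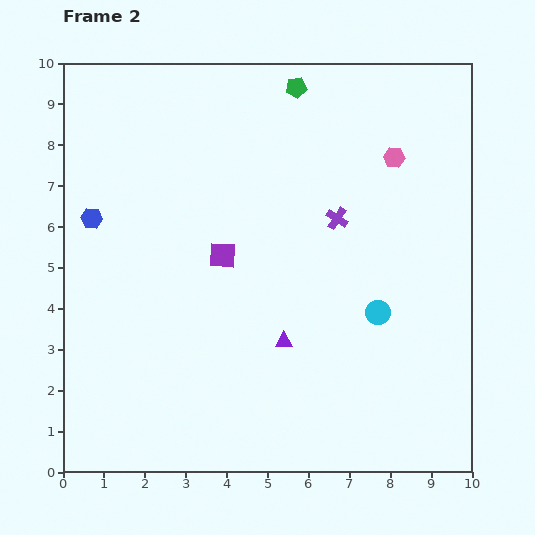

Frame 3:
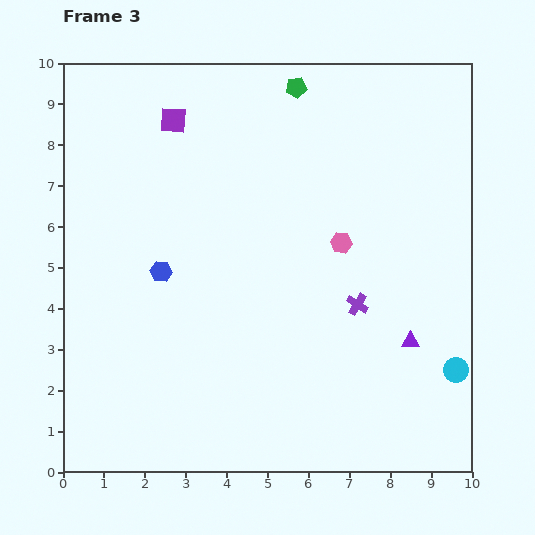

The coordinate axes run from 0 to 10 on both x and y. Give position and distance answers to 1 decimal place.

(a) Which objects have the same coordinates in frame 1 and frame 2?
the green pentagon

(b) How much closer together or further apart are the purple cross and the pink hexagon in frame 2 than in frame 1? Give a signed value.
-2.1

Distance in frame 1: 4.2. Distance in frame 2: 2.1.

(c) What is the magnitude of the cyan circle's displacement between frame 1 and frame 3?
4.7

The cyan circle moved from (5.9, 5.4) to (9.6, 2.5), a distance of √(3.7² + 2.9²) ≈ 4.7.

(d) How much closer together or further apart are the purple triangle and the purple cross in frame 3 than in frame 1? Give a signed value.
-4.9

Distance in frame 1: 6.5. Distance in frame 3: 1.6.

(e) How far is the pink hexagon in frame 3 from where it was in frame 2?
2.5

The pink hexagon moved from (8.1, 7.7) to (6.8, 5.6), a distance of √(1.3² + 2.1²) ≈ 2.5.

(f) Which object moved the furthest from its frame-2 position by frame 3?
the purple square

(moved 3.5; next 3.1)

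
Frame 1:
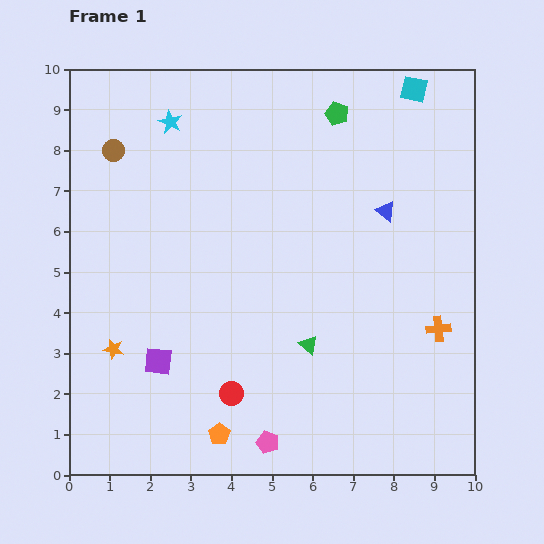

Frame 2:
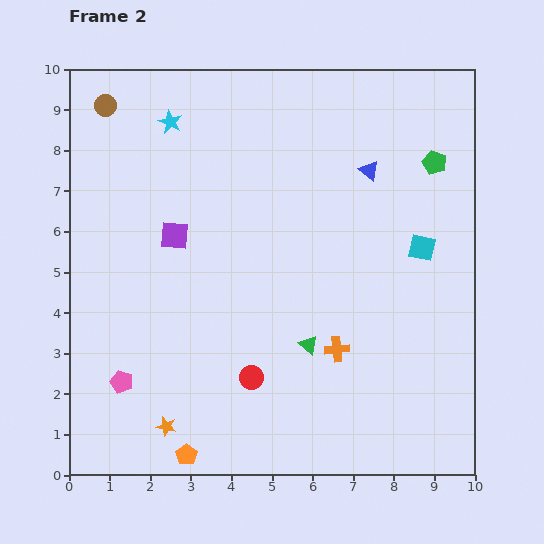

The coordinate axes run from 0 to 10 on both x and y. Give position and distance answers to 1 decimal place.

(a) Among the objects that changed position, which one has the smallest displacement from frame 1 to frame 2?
the red circle

(moved 0.6)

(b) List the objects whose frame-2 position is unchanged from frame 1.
the green triangle, the cyan star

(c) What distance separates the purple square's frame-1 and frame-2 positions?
3.1

The purple square moved from (2.2, 2.8) to (2.6, 5.9), a distance of √(0.4² + 3.1²) ≈ 3.1.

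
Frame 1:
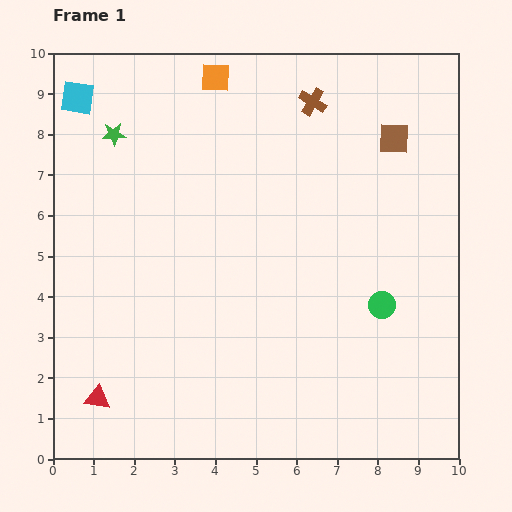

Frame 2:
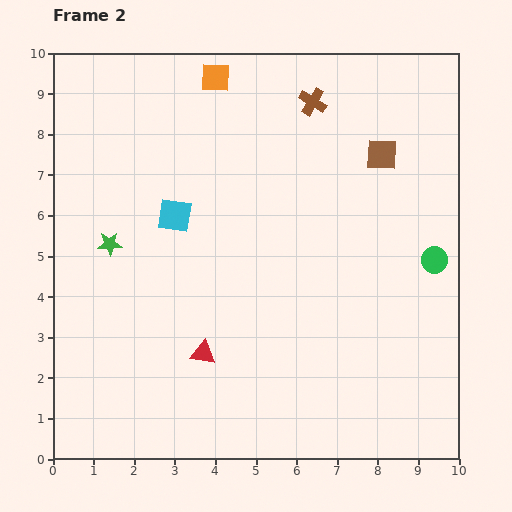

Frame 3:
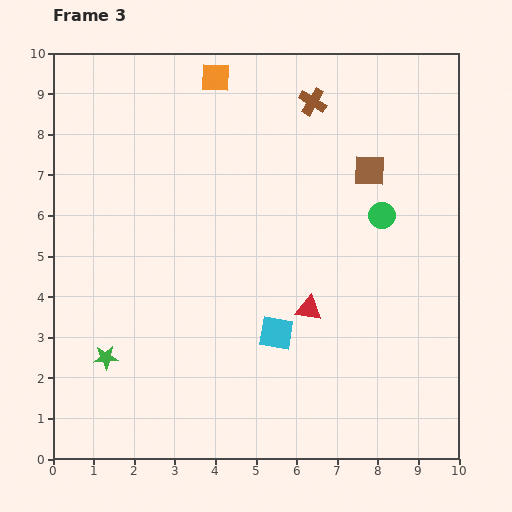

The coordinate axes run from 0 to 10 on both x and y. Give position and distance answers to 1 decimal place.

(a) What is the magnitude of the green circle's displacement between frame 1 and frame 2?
1.7

The green circle moved from (8.1, 3.8) to (9.4, 4.9), a distance of √(1.3² + 1.1²) ≈ 1.7.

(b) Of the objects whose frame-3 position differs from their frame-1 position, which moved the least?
the brown square

(moved 1.0)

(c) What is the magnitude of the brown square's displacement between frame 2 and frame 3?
0.5

The brown square moved from (8.1, 7.5) to (7.8, 7.1), a distance of √(0.3² + 0.4²) ≈ 0.5.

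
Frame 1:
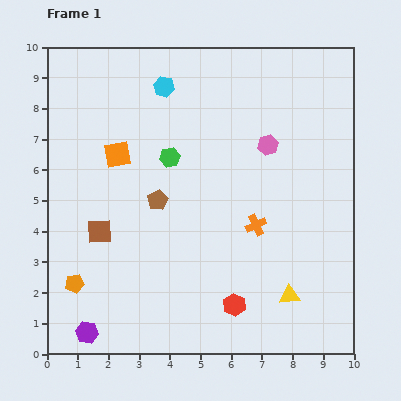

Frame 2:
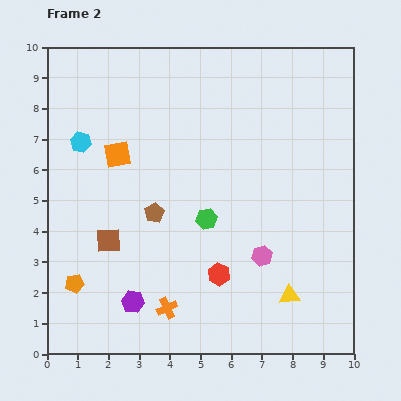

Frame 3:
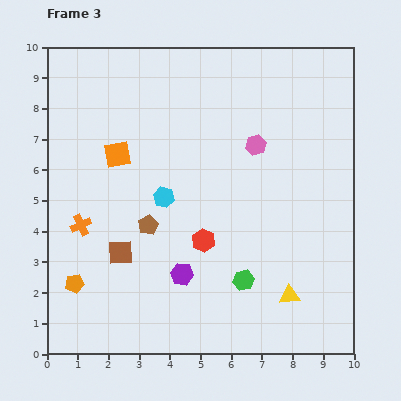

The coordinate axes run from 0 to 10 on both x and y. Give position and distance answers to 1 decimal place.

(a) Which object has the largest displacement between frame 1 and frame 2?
the orange cross

(moved 4.0; next 3.6)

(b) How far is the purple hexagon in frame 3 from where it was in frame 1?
3.6

The purple hexagon moved from (1.3, 0.7) to (4.4, 2.6), a distance of √(3.1² + 1.9²) ≈ 3.6.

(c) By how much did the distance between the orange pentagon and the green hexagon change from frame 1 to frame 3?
+0.4

Distance in frame 1: 5.1. Distance in frame 3: 5.5.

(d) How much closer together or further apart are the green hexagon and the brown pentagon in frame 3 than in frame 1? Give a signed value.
+2.1

Distance in frame 1: 1.5. Distance in frame 3: 3.6.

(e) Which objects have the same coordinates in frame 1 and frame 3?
the orange square, the yellow triangle, the orange pentagon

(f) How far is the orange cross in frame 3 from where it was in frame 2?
3.9

The orange cross moved from (3.9, 1.5) to (1.1, 4.2), a distance of √(2.8² + 2.7²) ≈ 3.9.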